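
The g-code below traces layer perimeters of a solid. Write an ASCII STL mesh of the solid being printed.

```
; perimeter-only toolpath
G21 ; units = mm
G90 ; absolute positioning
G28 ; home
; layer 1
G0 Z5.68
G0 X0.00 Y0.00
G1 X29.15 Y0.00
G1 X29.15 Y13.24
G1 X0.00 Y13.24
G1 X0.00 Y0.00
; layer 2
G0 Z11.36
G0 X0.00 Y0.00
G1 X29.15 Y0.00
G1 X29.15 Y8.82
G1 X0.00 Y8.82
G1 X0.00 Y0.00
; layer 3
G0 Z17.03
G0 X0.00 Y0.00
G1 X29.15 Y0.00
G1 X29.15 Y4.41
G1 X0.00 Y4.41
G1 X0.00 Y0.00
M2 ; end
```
solid part
  facet normal 0.0000 0.0000 -1.0000
    outer loop
      vertex 29.15 17.65 0.00
      vertex 29.15 0.00 0.00
      vertex 0.00 0.00 0.00
    endloop
  endfacet
  facet normal 0.0000 0.0000 -1.0000
    outer loop
      vertex 0.00 17.65 0.00
      vertex 29.15 17.65 0.00
      vertex 0.00 0.00 0.00
    endloop
  endfacet
  facet normal 0.0000 -1.0000 0.0000
    outer loop
      vertex 0.00 0.00 0.00
      vertex 29.15 0.00 0.00
      vertex 29.15 0.00 22.71
    endloop
  endfacet
  facet normal 0.0000 -1.0000 0.0000
    outer loop
      vertex 0.00 0.00 0.00
      vertex 29.15 0.00 22.71
      vertex 0.00 0.00 22.71
    endloop
  endfacet
  facet normal 0.0000 0.7896 0.6137
    outer loop
      vertex 0.00 0.00 22.71
      vertex 29.15 0.00 22.71
      vertex 29.15 17.65 0.00
    endloop
  endfacet
  facet normal 0.0000 0.7896 0.6137
    outer loop
      vertex 0.00 0.00 22.71
      vertex 29.15 17.65 0.00
      vertex 0.00 17.65 0.00
    endloop
  endfacet
  facet normal -1.0000 0.0000 0.0000
    outer loop
      vertex 0.00 0.00 22.71
      vertex 0.00 17.65 0.00
      vertex 0.00 0.00 0.00
    endloop
  endfacet
  facet normal 1.0000 0.0000 0.0000
    outer loop
      vertex 29.15 0.00 0.00
      vertex 29.15 17.65 0.00
      vertex 29.15 0.00 22.71
    endloop
  endfacet
endsolid part

The G0 Z moves step by Δz≈5.68 mm. The G1 loops shrink linearly with z, so the solid tapers from its base footprint up to z≈22.7. Closing with a flat bottom cap and the tapered top and triangulating gives 8 facets — a wedge (ramp): 29.1 × 17.6 mm base, rising to 22.7 mm along the y=0 edge and sloping linearly to z=0 at y=17.6.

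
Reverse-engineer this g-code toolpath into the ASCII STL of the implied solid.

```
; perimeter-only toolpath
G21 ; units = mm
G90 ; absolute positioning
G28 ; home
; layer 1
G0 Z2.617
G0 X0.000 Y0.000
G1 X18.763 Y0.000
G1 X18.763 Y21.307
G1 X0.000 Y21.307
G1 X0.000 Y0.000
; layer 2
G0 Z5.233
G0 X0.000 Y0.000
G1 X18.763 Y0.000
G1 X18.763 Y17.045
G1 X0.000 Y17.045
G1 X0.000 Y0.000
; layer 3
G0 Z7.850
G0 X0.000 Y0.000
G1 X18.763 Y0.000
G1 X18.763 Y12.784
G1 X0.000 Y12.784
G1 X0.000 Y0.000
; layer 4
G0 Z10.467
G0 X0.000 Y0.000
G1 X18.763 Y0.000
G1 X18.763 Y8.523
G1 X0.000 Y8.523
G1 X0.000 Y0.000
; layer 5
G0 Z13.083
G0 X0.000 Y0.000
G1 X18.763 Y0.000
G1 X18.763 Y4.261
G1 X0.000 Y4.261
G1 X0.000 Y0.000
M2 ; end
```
solid part
  facet normal 0.0000 0.0000 -1.0000
    outer loop
      vertex 18.763 25.568 0.000
      vertex 18.763 0.000 0.000
      vertex 0.000 0.000 0.000
    endloop
  endfacet
  facet normal 0.0000 0.0000 -1.0000
    outer loop
      vertex 0.000 25.568 0.000
      vertex 18.763 25.568 0.000
      vertex 0.000 0.000 0.000
    endloop
  endfacet
  facet normal 0.0000 -1.0000 0.0000
    outer loop
      vertex 0.000 0.000 0.000
      vertex 18.763 0.000 0.000
      vertex 18.763 0.000 15.700
    endloop
  endfacet
  facet normal 0.0000 -1.0000 0.0000
    outer loop
      vertex 0.000 0.000 0.000
      vertex 18.763 0.000 15.700
      vertex 0.000 0.000 15.700
    endloop
  endfacet
  facet normal 0.0000 0.5233 0.8522
    outer loop
      vertex 0.000 0.000 15.700
      vertex 18.763 0.000 15.700
      vertex 18.763 25.568 0.000
    endloop
  endfacet
  facet normal 0.0000 0.5233 0.8522
    outer loop
      vertex 0.000 0.000 15.700
      vertex 18.763 25.568 0.000
      vertex 0.000 25.568 0.000
    endloop
  endfacet
  facet normal -1.0000 0.0000 0.0000
    outer loop
      vertex 0.000 0.000 15.700
      vertex 0.000 25.568 0.000
      vertex 0.000 0.000 0.000
    endloop
  endfacet
  facet normal 1.0000 0.0000 0.0000
    outer loop
      vertex 18.763 0.000 0.000
      vertex 18.763 25.568 0.000
      vertex 18.763 0.000 15.700
    endloop
  endfacet
endsolid part

The G0 Z moves step by Δz≈2.617 mm. The G1 loops shrink linearly with z, so the solid tapers from its base footprint up to z≈15.7. Closing with a flat bottom cap and the tapered top and triangulating gives 8 facets — a wedge (ramp): 18.8 × 25.6 mm base, rising to 15.7 mm along the y=0 edge and sloping linearly to z=0 at y=25.6.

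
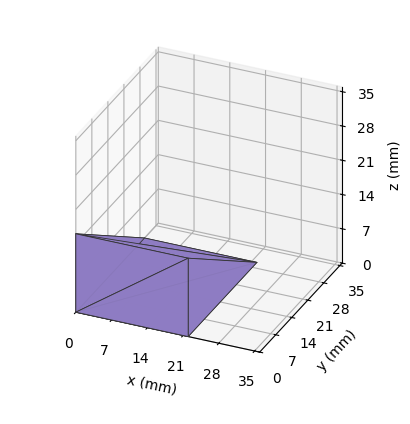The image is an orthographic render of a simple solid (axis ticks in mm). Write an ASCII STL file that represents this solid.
Reading the render: the shape is a wedge (ramp): 22 × 30 mm base, rising to 16 mm along the y=0 edge and sloping linearly to z=0 at y=30 (dimensions read to the nearest mm from the axis ticks). For the STL, each face is triangulated and given an outward normal.

solid part
  facet normal 0.0000 0.0000 -1.0000
    outer loop
      vertex 22.000 30.000 0.000
      vertex 22.000 0.000 0.000
      vertex 0.000 0.000 0.000
    endloop
  endfacet
  facet normal 0.0000 0.0000 -1.0000
    outer loop
      vertex 0.000 30.000 0.000
      vertex 22.000 30.000 0.000
      vertex 0.000 0.000 0.000
    endloop
  endfacet
  facet normal 0.0000 -1.0000 0.0000
    outer loop
      vertex 0.000 0.000 0.000
      vertex 22.000 0.000 0.000
      vertex 22.000 0.000 16.000
    endloop
  endfacet
  facet normal 0.0000 -1.0000 0.0000
    outer loop
      vertex 0.000 0.000 0.000
      vertex 22.000 0.000 16.000
      vertex 0.000 0.000 16.000
    endloop
  endfacet
  facet normal 0.0000 0.4706 0.8824
    outer loop
      vertex 0.000 0.000 16.000
      vertex 22.000 0.000 16.000
      vertex 22.000 30.000 0.000
    endloop
  endfacet
  facet normal 0.0000 0.4706 0.8824
    outer loop
      vertex 0.000 0.000 16.000
      vertex 22.000 30.000 0.000
      vertex 0.000 30.000 0.000
    endloop
  endfacet
  facet normal -1.0000 0.0000 0.0000
    outer loop
      vertex 0.000 0.000 16.000
      vertex 0.000 30.000 0.000
      vertex 0.000 0.000 0.000
    endloop
  endfacet
  facet normal 1.0000 0.0000 0.0000
    outer loop
      vertex 22.000 0.000 0.000
      vertex 22.000 30.000 0.000
      vertex 22.000 0.000 16.000
    endloop
  endfacet
endsolid part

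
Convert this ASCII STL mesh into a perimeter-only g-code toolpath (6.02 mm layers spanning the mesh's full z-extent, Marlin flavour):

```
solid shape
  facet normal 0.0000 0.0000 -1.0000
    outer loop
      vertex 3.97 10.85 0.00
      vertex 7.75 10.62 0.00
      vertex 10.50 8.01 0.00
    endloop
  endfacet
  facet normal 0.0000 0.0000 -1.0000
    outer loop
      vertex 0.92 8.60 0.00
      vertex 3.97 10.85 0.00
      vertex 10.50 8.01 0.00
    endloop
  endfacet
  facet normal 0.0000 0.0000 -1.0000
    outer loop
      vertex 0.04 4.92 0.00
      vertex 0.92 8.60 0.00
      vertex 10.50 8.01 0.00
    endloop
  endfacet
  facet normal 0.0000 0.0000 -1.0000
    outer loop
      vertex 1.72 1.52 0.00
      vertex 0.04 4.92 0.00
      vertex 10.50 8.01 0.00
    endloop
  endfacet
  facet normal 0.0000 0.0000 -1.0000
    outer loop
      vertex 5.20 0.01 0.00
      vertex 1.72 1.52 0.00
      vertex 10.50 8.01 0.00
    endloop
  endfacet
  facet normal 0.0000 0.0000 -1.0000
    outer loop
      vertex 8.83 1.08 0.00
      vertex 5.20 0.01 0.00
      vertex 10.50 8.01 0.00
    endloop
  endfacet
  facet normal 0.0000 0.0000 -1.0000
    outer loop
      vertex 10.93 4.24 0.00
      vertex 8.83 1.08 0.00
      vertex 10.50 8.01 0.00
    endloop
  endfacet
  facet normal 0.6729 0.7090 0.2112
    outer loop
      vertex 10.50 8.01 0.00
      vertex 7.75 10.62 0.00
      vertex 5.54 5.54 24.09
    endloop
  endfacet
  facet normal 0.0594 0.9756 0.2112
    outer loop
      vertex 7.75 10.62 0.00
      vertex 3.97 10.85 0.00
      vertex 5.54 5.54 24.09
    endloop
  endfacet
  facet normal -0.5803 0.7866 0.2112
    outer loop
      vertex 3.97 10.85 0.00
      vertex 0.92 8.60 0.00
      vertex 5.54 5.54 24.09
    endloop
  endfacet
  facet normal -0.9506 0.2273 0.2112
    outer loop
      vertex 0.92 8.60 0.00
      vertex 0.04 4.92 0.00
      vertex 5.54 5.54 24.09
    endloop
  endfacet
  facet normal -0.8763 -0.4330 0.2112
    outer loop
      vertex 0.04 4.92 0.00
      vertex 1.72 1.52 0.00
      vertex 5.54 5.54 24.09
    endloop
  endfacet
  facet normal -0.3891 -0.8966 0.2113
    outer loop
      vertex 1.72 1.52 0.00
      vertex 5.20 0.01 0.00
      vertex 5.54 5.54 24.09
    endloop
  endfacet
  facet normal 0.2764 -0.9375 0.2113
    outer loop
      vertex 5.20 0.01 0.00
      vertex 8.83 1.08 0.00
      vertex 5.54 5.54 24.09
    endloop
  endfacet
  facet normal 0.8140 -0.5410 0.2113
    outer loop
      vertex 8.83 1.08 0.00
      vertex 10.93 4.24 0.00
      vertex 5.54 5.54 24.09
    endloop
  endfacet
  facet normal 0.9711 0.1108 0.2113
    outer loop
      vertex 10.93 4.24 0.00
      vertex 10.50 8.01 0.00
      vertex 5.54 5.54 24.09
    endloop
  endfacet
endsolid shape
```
; perimeter-only toolpath
G21 ; units = mm
G90 ; absolute positioning
G28 ; home
; layer 1
G0 Z6.02
G0 X9.26 Y7.39
G1 X7.20 Y9.35
G1 X4.36 Y9.52
G1 X2.08 Y7.83
G1 X1.42 Y5.08
G1 X2.67 Y2.53
G1 X5.29 Y1.39
G1 X8.01 Y2.20
G1 X9.58 Y4.57
G1 X9.26 Y7.39
; layer 2
G0 Z12.04
G0 X8.02 Y6.78
G1 X6.64 Y8.08
G1 X4.75 Y8.20
G1 X3.23 Y7.07
G1 X2.79 Y5.23
G1 X3.63 Y3.53
G1 X5.37 Y2.77
G1 X7.19 Y3.31
G1 X8.23 Y4.89
G1 X8.02 Y6.78
; layer 3
G0 Z18.07
G0 X6.78 Y6.16
G1 X6.09 Y6.81
G1 X5.15 Y6.87
G1 X4.39 Y6.30
G1 X4.17 Y5.38
G1 X4.58 Y4.54
G1 X5.46 Y4.16
G1 X6.36 Y4.43
G1 X6.89 Y5.21
G1 X6.78 Y6.16
M2 ; end

The solid is a regular 9-sided pyramid, base circumscribed radius ≈ 5.54 mm, apex at z ≈ 24.1 mm. Slicing at Δz = 6.02 mm — 4 equal slices spanning the solid's height, so layer i sits at z = i·h/4 — gives 3 non-empty perimeters. Each is a 9-segment closed polygon; G0 lifts to the layer z and rapids to the start vertex, then G1 traces the edges. The cross-section shrinks linearly with z (the slice at the apex is degenerate and omitted).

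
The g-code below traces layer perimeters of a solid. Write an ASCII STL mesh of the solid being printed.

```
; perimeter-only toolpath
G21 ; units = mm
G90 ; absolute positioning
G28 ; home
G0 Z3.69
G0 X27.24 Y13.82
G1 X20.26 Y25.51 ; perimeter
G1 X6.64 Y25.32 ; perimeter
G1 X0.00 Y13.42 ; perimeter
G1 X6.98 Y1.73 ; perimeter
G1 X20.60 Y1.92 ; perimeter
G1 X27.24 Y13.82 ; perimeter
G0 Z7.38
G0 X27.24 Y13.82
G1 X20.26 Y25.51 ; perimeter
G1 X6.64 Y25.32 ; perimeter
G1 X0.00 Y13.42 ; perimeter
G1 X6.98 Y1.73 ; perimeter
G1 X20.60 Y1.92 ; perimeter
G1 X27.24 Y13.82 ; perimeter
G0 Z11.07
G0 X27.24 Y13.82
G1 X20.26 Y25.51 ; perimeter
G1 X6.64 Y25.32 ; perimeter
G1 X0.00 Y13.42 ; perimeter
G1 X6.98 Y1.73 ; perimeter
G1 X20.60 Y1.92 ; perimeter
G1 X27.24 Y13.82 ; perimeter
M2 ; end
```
solid part
  facet normal 0.0000 0.0000 -1.0000
    outer loop
      vertex 6.64 25.32 0.00
      vertex 20.26 25.51 0.00
      vertex 27.24 13.82 0.00
    endloop
  endfacet
  facet normal 0.0000 0.0000 -1.0000
    outer loop
      vertex 0.00 13.42 0.00
      vertex 6.64 25.32 0.00
      vertex 27.24 13.82 0.00
    endloop
  endfacet
  facet normal 0.0000 0.0000 -1.0000
    outer loop
      vertex 6.98 1.73 0.00
      vertex 0.00 13.42 0.00
      vertex 27.24 13.82 0.00
    endloop
  endfacet
  facet normal 0.0000 0.0000 -1.0000
    outer loop
      vertex 20.60 1.92 0.00
      vertex 6.98 1.73 0.00
      vertex 27.24 13.82 0.00
    endloop
  endfacet
  facet normal 0.0000 0.0000 1.0000
    outer loop
      vertex 27.24 13.82 11.07
      vertex 20.26 25.51 11.07
      vertex 6.64 25.32 11.07
    endloop
  endfacet
  facet normal 0.0000 0.0000 1.0000
    outer loop
      vertex 27.24 13.82 11.07
      vertex 6.64 25.32 11.07
      vertex 0.00 13.42 11.07
    endloop
  endfacet
  facet normal 0.0000 0.0000 1.0000
    outer loop
      vertex 27.24 13.82 11.07
      vertex 0.00 13.42 11.07
      vertex 6.98 1.73 11.07
    endloop
  endfacet
  facet normal 0.0000 0.0000 1.0000
    outer loop
      vertex 27.24 13.82 11.07
      vertex 6.98 1.73 11.07
      vertex 20.60 1.92 11.07
    endloop
  endfacet
  facet normal 0.8586 0.5127 0.0000
    outer loop
      vertex 27.24 13.82 0.00
      vertex 20.26 25.51 0.00
      vertex 20.26 25.51 11.07
    endloop
  endfacet
  facet normal 0.8586 0.5127 0.0000
    outer loop
      vertex 27.24 13.82 0.00
      vertex 20.26 25.51 11.07
      vertex 27.24 13.82 11.07
    endloop
  endfacet
  facet normal -0.0139 0.9999 0.0000
    outer loop
      vertex 20.26 25.51 0.00
      vertex 6.64 25.32 0.00
      vertex 6.64 25.32 11.07
    endloop
  endfacet
  facet normal -0.0139 0.9999 0.0000
    outer loop
      vertex 20.26 25.51 0.00
      vertex 6.64 25.32 11.07
      vertex 20.26 25.51 11.07
    endloop
  endfacet
  facet normal -0.8733 0.4873 0.0000
    outer loop
      vertex 6.64 25.32 0.00
      vertex 0.00 13.42 0.00
      vertex 0.00 13.42 11.07
    endloop
  endfacet
  facet normal -0.8733 0.4873 0.0000
    outer loop
      vertex 6.64 25.32 0.00
      vertex 0.00 13.42 11.07
      vertex 6.64 25.32 11.07
    endloop
  endfacet
  facet normal -0.8586 -0.5127 0.0000
    outer loop
      vertex 0.00 13.42 0.00
      vertex 6.98 1.73 0.00
      vertex 6.98 1.73 11.07
    endloop
  endfacet
  facet normal -0.8586 -0.5127 0.0000
    outer loop
      vertex 0.00 13.42 0.00
      vertex 6.98 1.73 11.07
      vertex 0.00 13.42 11.07
    endloop
  endfacet
  facet normal 0.0139 -0.9999 0.0000
    outer loop
      vertex 6.98 1.73 0.00
      vertex 20.60 1.92 0.00
      vertex 20.60 1.92 11.07
    endloop
  endfacet
  facet normal 0.0139 -0.9999 0.0000
    outer loop
      vertex 6.98 1.73 0.00
      vertex 20.60 1.92 11.07
      vertex 6.98 1.73 11.07
    endloop
  endfacet
  facet normal 0.8733 -0.4873 0.0000
    outer loop
      vertex 20.60 1.92 0.00
      vertex 27.24 13.82 0.00
      vertex 27.24 13.82 11.07
    endloop
  endfacet
  facet normal 0.8733 -0.4873 0.0000
    outer loop
      vertex 20.60 1.92 0.00
      vertex 27.24 13.82 11.07
      vertex 20.60 1.92 11.07
    endloop
  endfacet
endsolid part

The G0 Z moves step by Δz≈3.69 mm. Every layer's G1 loop is the same polygon, so the solid is a straight extrusion of it from z=0 to z≈11.1. Closing with flat bottom and top caps and triangulating gives 20 facets — a regular 6-sided prism (a cylinder approximated with 6 flat sides), circumscribed radius ≈ 13.6 mm, height ≈ 11.1 mm.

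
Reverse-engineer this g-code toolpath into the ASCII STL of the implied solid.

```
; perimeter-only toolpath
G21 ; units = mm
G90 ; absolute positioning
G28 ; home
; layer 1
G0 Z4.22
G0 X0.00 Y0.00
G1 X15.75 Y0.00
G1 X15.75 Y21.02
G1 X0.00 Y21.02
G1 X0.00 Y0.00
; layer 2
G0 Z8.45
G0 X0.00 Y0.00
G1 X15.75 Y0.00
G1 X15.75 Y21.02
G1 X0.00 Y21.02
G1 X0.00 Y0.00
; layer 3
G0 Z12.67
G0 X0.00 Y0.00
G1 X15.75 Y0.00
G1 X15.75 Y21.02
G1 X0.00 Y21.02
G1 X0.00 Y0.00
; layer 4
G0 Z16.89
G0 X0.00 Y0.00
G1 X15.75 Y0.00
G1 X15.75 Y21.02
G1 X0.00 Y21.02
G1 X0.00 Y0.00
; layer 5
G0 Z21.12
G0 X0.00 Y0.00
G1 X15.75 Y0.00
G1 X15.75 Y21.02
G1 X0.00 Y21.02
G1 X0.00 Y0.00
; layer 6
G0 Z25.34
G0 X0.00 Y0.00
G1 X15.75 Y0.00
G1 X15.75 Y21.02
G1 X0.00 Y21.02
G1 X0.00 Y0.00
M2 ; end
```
solid part
  facet normal 0.0000 0.0000 -1.0000
    outer loop
      vertex 15.75 21.02 0.00
      vertex 15.75 0.00 0.00
      vertex 0.00 0.00 0.00
    endloop
  endfacet
  facet normal 0.0000 0.0000 -1.0000
    outer loop
      vertex 0.00 21.02 0.00
      vertex 15.75 21.02 0.00
      vertex 0.00 0.00 0.00
    endloop
  endfacet
  facet normal 0.0000 0.0000 1.0000
    outer loop
      vertex 0.00 0.00 25.34
      vertex 15.75 0.00 25.34
      vertex 15.75 21.02 25.34
    endloop
  endfacet
  facet normal 0.0000 0.0000 1.0000
    outer loop
      vertex 0.00 0.00 25.34
      vertex 15.75 21.02 25.34
      vertex 0.00 21.02 25.34
    endloop
  endfacet
  facet normal 0.0000 -1.0000 0.0000
    outer loop
      vertex 0.00 0.00 0.00
      vertex 15.75 0.00 0.00
      vertex 15.75 0.00 25.34
    endloop
  endfacet
  facet normal 0.0000 -1.0000 0.0000
    outer loop
      vertex 0.00 0.00 0.00
      vertex 15.75 0.00 25.34
      vertex 0.00 0.00 25.34
    endloop
  endfacet
  facet normal 0.0000 1.0000 0.0000
    outer loop
      vertex 15.75 21.02 25.34
      vertex 15.75 21.02 0.00
      vertex 0.00 21.02 0.00
    endloop
  endfacet
  facet normal 0.0000 1.0000 0.0000
    outer loop
      vertex 0.00 21.02 25.34
      vertex 15.75 21.02 25.34
      vertex 0.00 21.02 0.00
    endloop
  endfacet
  facet normal -1.0000 0.0000 0.0000
    outer loop
      vertex 0.00 21.02 25.34
      vertex 0.00 21.02 0.00
      vertex 0.00 0.00 0.00
    endloop
  endfacet
  facet normal -1.0000 0.0000 0.0000
    outer loop
      vertex 0.00 0.00 25.34
      vertex 0.00 21.02 25.34
      vertex 0.00 0.00 0.00
    endloop
  endfacet
  facet normal 1.0000 0.0000 0.0000
    outer loop
      vertex 15.75 0.00 0.00
      vertex 15.75 21.02 0.00
      vertex 15.75 21.02 25.34
    endloop
  endfacet
  facet normal 1.0000 0.0000 0.0000
    outer loop
      vertex 15.75 0.00 0.00
      vertex 15.75 21.02 25.34
      vertex 15.75 0.00 25.34
    endloop
  endfacet
endsolid part

The G0 Z moves step by Δz≈4.22 mm. Every layer's G1 loop is the same polygon, so the solid is a straight extrusion of it from z=0 to z≈25.3. Closing with flat bottom and top caps and triangulating gives 12 facets — a rectangular box, roughly 15.8 × 21 mm footprint and 25.3 mm tall.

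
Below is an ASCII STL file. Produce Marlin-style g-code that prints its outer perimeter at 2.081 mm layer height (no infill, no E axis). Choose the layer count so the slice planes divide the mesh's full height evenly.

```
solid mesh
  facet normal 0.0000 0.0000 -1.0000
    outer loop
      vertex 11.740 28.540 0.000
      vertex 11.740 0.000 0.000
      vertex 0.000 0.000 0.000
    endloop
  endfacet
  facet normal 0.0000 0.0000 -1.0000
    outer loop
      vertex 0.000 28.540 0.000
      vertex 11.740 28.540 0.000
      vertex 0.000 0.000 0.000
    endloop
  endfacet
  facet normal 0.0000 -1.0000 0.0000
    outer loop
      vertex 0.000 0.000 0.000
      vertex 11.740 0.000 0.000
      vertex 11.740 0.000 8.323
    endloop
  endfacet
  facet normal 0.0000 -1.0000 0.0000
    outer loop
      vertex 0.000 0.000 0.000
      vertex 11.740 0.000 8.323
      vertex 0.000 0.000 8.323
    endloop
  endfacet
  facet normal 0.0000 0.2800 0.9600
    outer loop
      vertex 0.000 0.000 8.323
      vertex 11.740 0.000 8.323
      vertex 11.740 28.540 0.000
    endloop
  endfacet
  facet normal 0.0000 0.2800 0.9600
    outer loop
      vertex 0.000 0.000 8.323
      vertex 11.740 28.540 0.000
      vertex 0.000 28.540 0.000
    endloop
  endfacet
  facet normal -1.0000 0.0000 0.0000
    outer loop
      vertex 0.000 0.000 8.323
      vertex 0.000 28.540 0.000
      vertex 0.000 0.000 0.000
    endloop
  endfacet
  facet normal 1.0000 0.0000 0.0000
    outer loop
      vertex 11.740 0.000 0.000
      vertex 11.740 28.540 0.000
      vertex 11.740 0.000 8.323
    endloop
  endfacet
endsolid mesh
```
; perimeter-only toolpath
G21 ; units = mm
G90 ; absolute positioning
G28 ; home
; layer 1
G0 Z2.081
G0 X0.000 Y0.000
G1 X11.740 Y0.000
G1 X11.740 Y21.405
G1 X0.000 Y21.405
G1 X0.000 Y0.000
; layer 2
G0 Z4.162
G0 X0.000 Y0.000
G1 X11.740 Y0.000
G1 X11.740 Y14.270
G1 X0.000 Y14.270
G1 X0.000 Y0.000
; layer 3
G0 Z6.242
G0 X0.000 Y0.000
G1 X11.740 Y0.000
G1 X11.740 Y7.135
G1 X0.000 Y7.135
G1 X0.000 Y0.000
M2 ; end

The solid is a wedge (ramp): 11.7 × 28.5 mm base, rising to 8.32 mm along the y=0 edge and sloping linearly to z=0 at y=28.5. Slicing at Δz = 2.081 mm — 4 equal slices spanning the solid's height, so layer i sits at z = i·h/4 — gives 3 non-empty perimeters. Each is a 4-segment closed polygon; G0 lifts to the layer z and rapids to the start vertex, then G1 traces the edges. The cross-section shrinks linearly with z (the slice at the apex is degenerate and omitted).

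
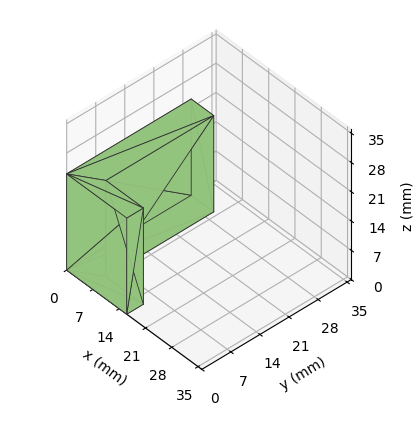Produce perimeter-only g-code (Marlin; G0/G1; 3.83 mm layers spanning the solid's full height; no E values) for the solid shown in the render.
Reading the render: the shape is an L-shaped prism: outer 16 × 30 mm, arm thicknesses ≈ 4 mm (horizontal) and 6 mm (vertical), extruded 23 mm in z (dimensions read to the nearest mm from the axis ticks). For the g-code, the solid's height is divided into equal slices at the stated Δz and each level perimeter traced with G1 moves after a G0 lift.

; perimeter-only toolpath
G21 ; units = mm
G90 ; absolute positioning
G28 ; home
; layer 1
G0 Z3.83
G0 X0.00 Y0.00
G1 X16.00 Y0.00
G1 X16.00 Y4.00
G1 X6.00 Y4.00
G1 X6.00 Y30.00
G1 X0.00 Y30.00
G1 X0.00 Y0.00
; layer 2
G0 Z7.67
G0 X0.00 Y0.00
G1 X16.00 Y0.00
G1 X16.00 Y4.00
G1 X6.00 Y4.00
G1 X6.00 Y30.00
G1 X0.00 Y30.00
G1 X0.00 Y0.00
; layer 3
G0 Z11.50
G0 X0.00 Y0.00
G1 X16.00 Y0.00
G1 X16.00 Y4.00
G1 X6.00 Y4.00
G1 X6.00 Y30.00
G1 X0.00 Y30.00
G1 X0.00 Y0.00
; layer 4
G0 Z15.33
G0 X0.00 Y0.00
G1 X16.00 Y0.00
G1 X16.00 Y4.00
G1 X6.00 Y4.00
G1 X6.00 Y30.00
G1 X0.00 Y30.00
G1 X0.00 Y0.00
; layer 5
G0 Z19.17
G0 X0.00 Y0.00
G1 X16.00 Y0.00
G1 X16.00 Y4.00
G1 X6.00 Y4.00
G1 X6.00 Y30.00
G1 X0.00 Y30.00
G1 X0.00 Y0.00
; layer 6
G0 Z23.00
G0 X0.00 Y0.00
G1 X16.00 Y0.00
G1 X16.00 Y4.00
G1 X6.00 Y4.00
G1 X6.00 Y30.00
G1 X0.00 Y30.00
G1 X0.00 Y0.00
M2 ; end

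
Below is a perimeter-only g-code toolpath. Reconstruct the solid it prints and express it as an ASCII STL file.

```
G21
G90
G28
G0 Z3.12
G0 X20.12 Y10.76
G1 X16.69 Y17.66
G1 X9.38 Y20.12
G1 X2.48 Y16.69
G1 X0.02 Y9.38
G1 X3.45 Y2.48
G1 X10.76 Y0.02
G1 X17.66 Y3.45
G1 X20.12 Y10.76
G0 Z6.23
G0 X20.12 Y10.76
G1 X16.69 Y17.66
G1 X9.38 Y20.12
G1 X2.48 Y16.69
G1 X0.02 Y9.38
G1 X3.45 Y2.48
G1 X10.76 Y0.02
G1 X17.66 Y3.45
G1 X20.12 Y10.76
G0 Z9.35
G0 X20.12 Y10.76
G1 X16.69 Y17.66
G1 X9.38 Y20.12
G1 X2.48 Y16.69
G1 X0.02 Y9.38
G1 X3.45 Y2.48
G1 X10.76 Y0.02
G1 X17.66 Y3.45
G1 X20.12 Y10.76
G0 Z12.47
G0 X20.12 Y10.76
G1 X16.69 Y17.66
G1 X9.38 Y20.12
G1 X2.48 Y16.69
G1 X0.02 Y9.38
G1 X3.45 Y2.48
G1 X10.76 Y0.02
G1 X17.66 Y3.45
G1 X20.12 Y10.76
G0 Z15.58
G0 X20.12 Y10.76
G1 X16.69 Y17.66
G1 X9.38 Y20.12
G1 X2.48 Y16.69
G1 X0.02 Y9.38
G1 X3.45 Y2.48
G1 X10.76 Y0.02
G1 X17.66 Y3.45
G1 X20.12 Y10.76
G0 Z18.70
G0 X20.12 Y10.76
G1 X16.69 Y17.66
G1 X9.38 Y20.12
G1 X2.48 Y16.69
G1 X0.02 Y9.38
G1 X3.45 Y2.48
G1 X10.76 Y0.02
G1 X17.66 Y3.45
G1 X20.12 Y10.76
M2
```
solid part
  facet normal 0.0000 0.0000 -1.0000
    outer loop
      vertex 9.38 20.12 0.00
      vertex 16.69 17.66 0.00
      vertex 20.12 10.76 0.00
    endloop
  endfacet
  facet normal 0.0000 0.0000 -1.0000
    outer loop
      vertex 2.48 16.69 0.00
      vertex 9.38 20.12 0.00
      vertex 20.12 10.76 0.00
    endloop
  endfacet
  facet normal 0.0000 0.0000 -1.0000
    outer loop
      vertex 0.02 9.38 0.00
      vertex 2.48 16.69 0.00
      vertex 20.12 10.76 0.00
    endloop
  endfacet
  facet normal 0.0000 0.0000 -1.0000
    outer loop
      vertex 3.45 2.48 0.00
      vertex 0.02 9.38 0.00
      vertex 20.12 10.76 0.00
    endloop
  endfacet
  facet normal 0.0000 0.0000 -1.0000
    outer loop
      vertex 10.76 0.02 0.00
      vertex 3.45 2.48 0.00
      vertex 20.12 10.76 0.00
    endloop
  endfacet
  facet normal 0.0000 0.0000 -1.0000
    outer loop
      vertex 17.66 3.45 0.00
      vertex 10.76 0.02 0.00
      vertex 20.12 10.76 0.00
    endloop
  endfacet
  facet normal 0.0000 0.0000 1.0000
    outer loop
      vertex 20.12 10.76 18.70
      vertex 16.69 17.66 18.70
      vertex 9.38 20.12 18.70
    endloop
  endfacet
  facet normal 0.0000 0.0000 1.0000
    outer loop
      vertex 20.12 10.76 18.70
      vertex 9.38 20.12 18.70
      vertex 2.48 16.69 18.70
    endloop
  endfacet
  facet normal 0.0000 0.0000 1.0000
    outer loop
      vertex 20.12 10.76 18.70
      vertex 2.48 16.69 18.70
      vertex 0.02 9.38 18.70
    endloop
  endfacet
  facet normal 0.0000 0.0000 1.0000
    outer loop
      vertex 20.12 10.76 18.70
      vertex 0.02 9.38 18.70
      vertex 3.45 2.48 18.70
    endloop
  endfacet
  facet normal 0.0000 0.0000 1.0000
    outer loop
      vertex 20.12 10.76 18.70
      vertex 3.45 2.48 18.70
      vertex 10.76 0.02 18.70
    endloop
  endfacet
  facet normal 0.0000 0.0000 1.0000
    outer loop
      vertex 20.12 10.76 18.70
      vertex 10.76 0.02 18.70
      vertex 17.66 3.45 18.70
    endloop
  endfacet
  facet normal 0.8955 0.4451 0.0000
    outer loop
      vertex 20.12 10.76 0.00
      vertex 16.69 17.66 0.00
      vertex 16.69 17.66 18.70
    endloop
  endfacet
  facet normal 0.8955 0.4451 0.0000
    outer loop
      vertex 20.12 10.76 0.00
      vertex 16.69 17.66 18.70
      vertex 20.12 10.76 18.70
    endloop
  endfacet
  facet normal 0.3189 0.9478 0.0000
    outer loop
      vertex 16.69 17.66 0.00
      vertex 9.38 20.12 0.00
      vertex 9.38 20.12 18.70
    endloop
  endfacet
  facet normal 0.3189 0.9478 0.0000
    outer loop
      vertex 16.69 17.66 0.00
      vertex 9.38 20.12 18.70
      vertex 16.69 17.66 18.70
    endloop
  endfacet
  facet normal -0.4451 0.8955 0.0000
    outer loop
      vertex 9.38 20.12 0.00
      vertex 2.48 16.69 0.00
      vertex 2.48 16.69 18.70
    endloop
  endfacet
  facet normal -0.4451 0.8955 0.0000
    outer loop
      vertex 9.38 20.12 0.00
      vertex 2.48 16.69 18.70
      vertex 9.38 20.12 18.70
    endloop
  endfacet
  facet normal -0.9478 0.3189 0.0000
    outer loop
      vertex 2.48 16.69 0.00
      vertex 0.02 9.38 0.00
      vertex 0.02 9.38 18.70
    endloop
  endfacet
  facet normal -0.9478 0.3189 0.0000
    outer loop
      vertex 2.48 16.69 0.00
      vertex 0.02 9.38 18.70
      vertex 2.48 16.69 18.70
    endloop
  endfacet
  facet normal -0.8955 -0.4451 0.0000
    outer loop
      vertex 0.02 9.38 0.00
      vertex 3.45 2.48 0.00
      vertex 3.45 2.48 18.70
    endloop
  endfacet
  facet normal -0.8955 -0.4451 0.0000
    outer loop
      vertex 0.02 9.38 0.00
      vertex 3.45 2.48 18.70
      vertex 0.02 9.38 18.70
    endloop
  endfacet
  facet normal -0.3189 -0.9478 0.0000
    outer loop
      vertex 3.45 2.48 0.00
      vertex 10.76 0.02 0.00
      vertex 10.76 0.02 18.70
    endloop
  endfacet
  facet normal -0.3189 -0.9478 0.0000
    outer loop
      vertex 3.45 2.48 0.00
      vertex 10.76 0.02 18.70
      vertex 3.45 2.48 18.70
    endloop
  endfacet
  facet normal 0.4451 -0.8955 0.0000
    outer loop
      vertex 10.76 0.02 0.00
      vertex 17.66 3.45 0.00
      vertex 17.66 3.45 18.70
    endloop
  endfacet
  facet normal 0.4451 -0.8955 0.0000
    outer loop
      vertex 10.76 0.02 0.00
      vertex 17.66 3.45 18.70
      vertex 10.76 0.02 18.70
    endloop
  endfacet
  facet normal 0.9478 -0.3189 0.0000
    outer loop
      vertex 17.66 3.45 0.00
      vertex 20.12 10.76 0.00
      vertex 20.12 10.76 18.70
    endloop
  endfacet
  facet normal 0.9478 -0.3189 0.0000
    outer loop
      vertex 17.66 3.45 0.00
      vertex 20.12 10.76 18.70
      vertex 17.66 3.45 18.70
    endloop
  endfacet
endsolid part

The G0 Z moves step by Δz≈3.12 mm. Every layer's G1 loop is the same polygon, so the solid is a straight extrusion of it from z=0 to z≈18.7. Closing with flat bottom and top caps and triangulating gives 28 facets — a regular 8-sided prism (a cylinder approximated with 8 flat sides), circumscribed radius ≈ 10.1 mm, height ≈ 18.7 mm.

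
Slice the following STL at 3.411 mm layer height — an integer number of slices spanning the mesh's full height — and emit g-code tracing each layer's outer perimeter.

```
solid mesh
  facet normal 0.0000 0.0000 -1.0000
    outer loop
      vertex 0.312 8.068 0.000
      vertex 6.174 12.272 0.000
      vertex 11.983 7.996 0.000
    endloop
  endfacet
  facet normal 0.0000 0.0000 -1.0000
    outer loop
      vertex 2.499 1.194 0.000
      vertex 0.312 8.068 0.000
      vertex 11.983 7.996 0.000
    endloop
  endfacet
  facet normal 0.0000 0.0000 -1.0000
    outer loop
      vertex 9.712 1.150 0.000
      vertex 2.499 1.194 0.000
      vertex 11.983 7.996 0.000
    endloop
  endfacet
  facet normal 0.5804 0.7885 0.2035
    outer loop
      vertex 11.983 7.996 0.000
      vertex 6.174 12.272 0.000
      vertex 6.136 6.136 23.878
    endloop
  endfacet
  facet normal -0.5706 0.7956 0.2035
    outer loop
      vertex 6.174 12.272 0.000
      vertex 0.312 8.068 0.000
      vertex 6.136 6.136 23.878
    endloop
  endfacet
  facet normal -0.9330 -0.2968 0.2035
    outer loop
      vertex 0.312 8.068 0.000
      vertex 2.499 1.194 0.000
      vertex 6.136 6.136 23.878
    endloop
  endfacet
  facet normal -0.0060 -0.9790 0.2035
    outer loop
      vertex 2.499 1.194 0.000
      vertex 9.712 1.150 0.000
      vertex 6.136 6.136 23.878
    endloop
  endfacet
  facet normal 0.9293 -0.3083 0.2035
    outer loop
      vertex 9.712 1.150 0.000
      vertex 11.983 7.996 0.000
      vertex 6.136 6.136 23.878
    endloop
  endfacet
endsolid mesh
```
; perimeter-only toolpath
G21 ; units = mm
G90 ; absolute positioning
G28 ; home
; layer 1
G0 Z3.411
G0 X11.148 Y7.730
G1 X6.169 Y11.395
G1 X1.144 Y7.792
G1 X3.019 Y1.900
G1 X9.201 Y1.862
G1 X11.148 Y7.730
; layer 2
G0 Z6.822
G0 X10.312 Y7.465
G1 X6.163 Y10.519
G1 X1.976 Y7.516
G1 X3.538 Y2.606
G1 X8.690 Y2.575
G1 X10.312 Y7.465
; layer 3
G0 Z10.233
G0 X9.477 Y7.199
G1 X6.158 Y9.642
G1 X2.808 Y7.240
G1 X4.058 Y3.312
G1 X8.179 Y3.287
G1 X9.477 Y7.199
; layer 4
G0 Z13.645
G0 X8.642 Y6.933
G1 X6.152 Y8.766
G1 X3.640 Y6.964
G1 X4.577 Y4.018
G1 X7.669 Y3.999
G1 X8.642 Y6.933
; layer 5
G0 Z17.056
G0 X7.807 Y6.667
G1 X6.147 Y7.889
G1 X4.472 Y6.688
G1 X5.097 Y4.724
G1 X7.158 Y4.711
G1 X7.807 Y6.667
; layer 6
G0 Z20.467
G0 X6.971 Y6.402
G1 X6.141 Y7.013
G1 X5.304 Y6.412
G1 X5.616 Y5.430
G1 X6.647 Y5.424
G1 X6.971 Y6.402
M2 ; end

The solid is a regular 5-sided pyramid, base circumscribed radius ≈ 6.14 mm, apex at z ≈ 23.9 mm. Slicing at Δz = 3.411 mm — 7 equal slices spanning the solid's height, so layer i sits at z = i·h/7 — gives 6 non-empty perimeters. Each is a 5-segment closed polygon; G0 lifts to the layer z and rapids to the start vertex, then G1 traces the edges. The cross-section shrinks linearly with z (the slice at the apex is degenerate and omitted).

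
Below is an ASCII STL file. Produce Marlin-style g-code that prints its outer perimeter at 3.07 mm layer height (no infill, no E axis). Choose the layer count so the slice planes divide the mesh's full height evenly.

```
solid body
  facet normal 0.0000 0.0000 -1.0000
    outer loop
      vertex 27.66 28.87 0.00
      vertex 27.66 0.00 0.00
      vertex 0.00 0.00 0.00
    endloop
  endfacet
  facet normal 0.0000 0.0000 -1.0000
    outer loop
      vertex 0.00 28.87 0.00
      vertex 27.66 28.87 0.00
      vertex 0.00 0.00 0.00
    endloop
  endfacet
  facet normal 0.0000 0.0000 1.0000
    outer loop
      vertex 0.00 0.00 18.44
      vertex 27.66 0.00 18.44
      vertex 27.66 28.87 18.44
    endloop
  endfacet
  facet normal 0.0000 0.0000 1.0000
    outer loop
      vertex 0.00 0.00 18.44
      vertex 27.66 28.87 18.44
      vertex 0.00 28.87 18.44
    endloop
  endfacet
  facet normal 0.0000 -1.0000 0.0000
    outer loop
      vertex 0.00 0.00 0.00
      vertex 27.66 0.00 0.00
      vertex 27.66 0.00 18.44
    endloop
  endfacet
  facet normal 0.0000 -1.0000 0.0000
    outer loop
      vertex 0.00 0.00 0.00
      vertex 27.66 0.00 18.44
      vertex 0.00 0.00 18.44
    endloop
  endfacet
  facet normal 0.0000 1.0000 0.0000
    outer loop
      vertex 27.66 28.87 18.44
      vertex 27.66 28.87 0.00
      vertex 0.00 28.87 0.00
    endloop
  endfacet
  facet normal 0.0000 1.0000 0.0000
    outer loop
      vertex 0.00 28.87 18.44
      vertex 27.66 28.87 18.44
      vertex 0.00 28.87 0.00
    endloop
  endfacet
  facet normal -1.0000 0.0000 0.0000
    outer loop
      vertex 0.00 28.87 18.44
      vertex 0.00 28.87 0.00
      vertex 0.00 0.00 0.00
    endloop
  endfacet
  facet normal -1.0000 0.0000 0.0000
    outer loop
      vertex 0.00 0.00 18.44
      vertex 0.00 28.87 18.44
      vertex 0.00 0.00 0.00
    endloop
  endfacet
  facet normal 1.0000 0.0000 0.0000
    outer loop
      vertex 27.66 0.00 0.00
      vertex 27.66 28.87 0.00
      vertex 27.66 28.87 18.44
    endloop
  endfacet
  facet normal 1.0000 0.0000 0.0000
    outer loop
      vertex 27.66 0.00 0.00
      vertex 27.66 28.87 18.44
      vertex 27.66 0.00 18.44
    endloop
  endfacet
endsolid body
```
; perimeter-only toolpath
G21 ; units = mm
G90 ; absolute positioning
G28 ; home
; layer 1
G0 Z3.07
G0 X0.00 Y0.00
G1 X27.66 Y0.00
G1 X27.66 Y28.87
G1 X0.00 Y28.87
G1 X0.00 Y0.00
; layer 2
G0 Z6.15
G0 X0.00 Y0.00
G1 X27.66 Y0.00
G1 X27.66 Y28.87
G1 X0.00 Y28.87
G1 X0.00 Y0.00
; layer 3
G0 Z9.22
G0 X0.00 Y0.00
G1 X27.66 Y0.00
G1 X27.66 Y28.87
G1 X0.00 Y28.87
G1 X0.00 Y0.00
; layer 4
G0 Z12.29
G0 X0.00 Y0.00
G1 X27.66 Y0.00
G1 X27.66 Y28.87
G1 X0.00 Y28.87
G1 X0.00 Y0.00
; layer 5
G0 Z15.37
G0 X0.00 Y0.00
G1 X27.66 Y0.00
G1 X27.66 Y28.87
G1 X0.00 Y28.87
G1 X0.00 Y0.00
; layer 6
G0 Z18.44
G0 X0.00 Y0.00
G1 X27.66 Y0.00
G1 X27.66 Y28.87
G1 X0.00 Y28.87
G1 X0.00 Y0.00
M2 ; end

The solid is a rectangular box, roughly 27.7 × 28.9 mm footprint and 18.4 mm tall. Slicing at Δz = 3.07 mm — 6 equal slices spanning the solid's height, so layer i sits at z = i·h/6 — gives 6 non-empty perimeters. Each is a 4-segment closed polygon; G0 lifts to the layer z and rapids to the start vertex, then G1 traces the edges.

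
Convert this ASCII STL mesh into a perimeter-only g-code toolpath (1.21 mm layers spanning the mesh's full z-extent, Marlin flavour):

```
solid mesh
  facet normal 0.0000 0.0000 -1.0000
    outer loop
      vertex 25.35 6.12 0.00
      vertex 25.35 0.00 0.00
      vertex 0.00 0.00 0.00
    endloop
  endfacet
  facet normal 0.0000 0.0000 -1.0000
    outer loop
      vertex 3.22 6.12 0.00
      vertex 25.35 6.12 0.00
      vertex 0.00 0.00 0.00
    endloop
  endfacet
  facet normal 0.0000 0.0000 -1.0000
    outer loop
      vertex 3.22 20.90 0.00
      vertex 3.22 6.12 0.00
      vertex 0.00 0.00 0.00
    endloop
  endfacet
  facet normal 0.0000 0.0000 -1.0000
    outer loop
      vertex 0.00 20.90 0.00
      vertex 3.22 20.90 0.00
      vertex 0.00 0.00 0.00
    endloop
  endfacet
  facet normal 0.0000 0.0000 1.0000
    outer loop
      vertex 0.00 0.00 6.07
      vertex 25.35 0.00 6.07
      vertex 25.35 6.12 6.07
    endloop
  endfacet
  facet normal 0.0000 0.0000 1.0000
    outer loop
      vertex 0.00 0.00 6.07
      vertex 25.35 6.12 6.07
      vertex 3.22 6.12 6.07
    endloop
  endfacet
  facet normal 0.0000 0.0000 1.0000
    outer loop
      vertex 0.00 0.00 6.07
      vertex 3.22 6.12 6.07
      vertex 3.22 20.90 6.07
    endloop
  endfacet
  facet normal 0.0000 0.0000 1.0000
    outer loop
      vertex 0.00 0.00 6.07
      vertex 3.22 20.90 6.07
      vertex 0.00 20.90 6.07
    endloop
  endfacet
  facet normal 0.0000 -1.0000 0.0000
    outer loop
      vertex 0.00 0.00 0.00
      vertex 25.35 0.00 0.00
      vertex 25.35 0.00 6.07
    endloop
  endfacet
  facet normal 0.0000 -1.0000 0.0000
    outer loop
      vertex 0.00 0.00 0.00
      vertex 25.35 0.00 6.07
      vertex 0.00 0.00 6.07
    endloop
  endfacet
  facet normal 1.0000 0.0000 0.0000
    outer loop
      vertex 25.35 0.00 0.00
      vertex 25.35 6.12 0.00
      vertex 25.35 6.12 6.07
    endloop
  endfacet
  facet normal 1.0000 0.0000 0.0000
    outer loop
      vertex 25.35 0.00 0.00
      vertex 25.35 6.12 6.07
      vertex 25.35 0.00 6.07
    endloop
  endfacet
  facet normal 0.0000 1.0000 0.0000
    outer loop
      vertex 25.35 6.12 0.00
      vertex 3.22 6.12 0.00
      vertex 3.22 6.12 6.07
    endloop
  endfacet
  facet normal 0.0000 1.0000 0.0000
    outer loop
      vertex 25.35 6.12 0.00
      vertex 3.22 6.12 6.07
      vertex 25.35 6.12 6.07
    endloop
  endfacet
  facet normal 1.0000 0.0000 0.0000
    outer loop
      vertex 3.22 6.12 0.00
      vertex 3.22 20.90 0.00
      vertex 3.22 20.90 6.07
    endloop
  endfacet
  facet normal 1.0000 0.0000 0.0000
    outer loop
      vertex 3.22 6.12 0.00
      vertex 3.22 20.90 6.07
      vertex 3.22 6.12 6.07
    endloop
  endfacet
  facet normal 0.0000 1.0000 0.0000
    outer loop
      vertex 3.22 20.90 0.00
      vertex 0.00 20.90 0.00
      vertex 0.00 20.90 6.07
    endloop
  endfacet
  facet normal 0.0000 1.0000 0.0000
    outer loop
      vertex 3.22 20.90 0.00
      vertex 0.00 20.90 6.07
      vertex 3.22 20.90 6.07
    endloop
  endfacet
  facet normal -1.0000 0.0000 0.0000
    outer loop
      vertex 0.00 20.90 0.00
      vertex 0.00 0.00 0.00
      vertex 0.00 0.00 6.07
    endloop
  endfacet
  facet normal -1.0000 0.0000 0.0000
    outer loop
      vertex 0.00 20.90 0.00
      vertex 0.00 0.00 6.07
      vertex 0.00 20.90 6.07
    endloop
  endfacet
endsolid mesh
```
; perimeter-only toolpath
G21 ; units = mm
G90 ; absolute positioning
G28 ; home
; layer 1
G0 Z1.21
G0 X0.00 Y0.00
G1 X25.35 Y0.00
G1 X25.35 Y6.12
G1 X3.22 Y6.12
G1 X3.22 Y20.90
G1 X0.00 Y20.90
G1 X0.00 Y0.00
; layer 2
G0 Z2.43
G0 X0.00 Y0.00
G1 X25.35 Y0.00
G1 X25.35 Y6.12
G1 X3.22 Y6.12
G1 X3.22 Y20.90
G1 X0.00 Y20.90
G1 X0.00 Y0.00
; layer 3
G0 Z3.64
G0 X0.00 Y0.00
G1 X25.35 Y0.00
G1 X25.35 Y6.12
G1 X3.22 Y6.12
G1 X3.22 Y20.90
G1 X0.00 Y20.90
G1 X0.00 Y0.00
; layer 4
G0 Z4.86
G0 X0.00 Y0.00
G1 X25.35 Y0.00
G1 X25.35 Y6.12
G1 X3.22 Y6.12
G1 X3.22 Y20.90
G1 X0.00 Y20.90
G1 X0.00 Y0.00
; layer 5
G0 Z6.07
G0 X0.00 Y0.00
G1 X25.35 Y0.00
G1 X25.35 Y6.12
G1 X3.22 Y6.12
G1 X3.22 Y20.90
G1 X0.00 Y20.90
G1 X0.00 Y0.00
M2 ; end

The solid is an L-shaped prism: outer 25.4 × 20.9 mm, arm thicknesses ≈ 6.12 mm (horizontal) and 3.22 mm (vertical), extruded 6.07 mm in z. Slicing at Δz = 1.21 mm — 5 equal slices spanning the solid's height, so layer i sits at z = i·h/5 — gives 5 non-empty perimeters. Each is a 6-segment closed polygon; G0 lifts to the layer z and rapids to the start vertex, then G1 traces the edges.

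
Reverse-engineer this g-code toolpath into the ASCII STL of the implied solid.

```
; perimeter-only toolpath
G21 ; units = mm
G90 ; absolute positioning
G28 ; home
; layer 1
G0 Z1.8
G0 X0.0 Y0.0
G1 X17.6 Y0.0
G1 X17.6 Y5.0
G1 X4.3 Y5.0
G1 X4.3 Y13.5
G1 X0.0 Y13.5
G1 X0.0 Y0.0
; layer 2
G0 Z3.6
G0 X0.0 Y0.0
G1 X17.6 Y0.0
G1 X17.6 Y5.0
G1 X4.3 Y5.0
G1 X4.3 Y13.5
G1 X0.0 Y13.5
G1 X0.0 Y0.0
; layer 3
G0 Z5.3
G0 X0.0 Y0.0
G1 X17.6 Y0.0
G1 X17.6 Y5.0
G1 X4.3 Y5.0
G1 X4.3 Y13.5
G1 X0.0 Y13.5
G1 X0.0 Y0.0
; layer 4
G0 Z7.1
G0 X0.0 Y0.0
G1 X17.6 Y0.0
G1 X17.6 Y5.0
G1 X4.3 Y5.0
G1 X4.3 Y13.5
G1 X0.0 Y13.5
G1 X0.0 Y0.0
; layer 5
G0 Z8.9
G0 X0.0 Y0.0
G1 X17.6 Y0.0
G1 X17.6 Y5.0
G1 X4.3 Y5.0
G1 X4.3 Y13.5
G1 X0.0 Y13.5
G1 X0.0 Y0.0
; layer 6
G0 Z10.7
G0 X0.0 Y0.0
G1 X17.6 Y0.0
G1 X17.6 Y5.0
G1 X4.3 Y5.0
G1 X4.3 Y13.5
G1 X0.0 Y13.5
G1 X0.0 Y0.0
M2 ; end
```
solid part
  facet normal 0.0000 0.0000 -1.0000
    outer loop
      vertex 17.6 5.0 0.0
      vertex 17.6 0.0 0.0
      vertex 0.0 0.0 0.0
    endloop
  endfacet
  facet normal 0.0000 0.0000 -1.0000
    outer loop
      vertex 4.3 5.0 0.0
      vertex 17.6 5.0 0.0
      vertex 0.0 0.0 0.0
    endloop
  endfacet
  facet normal 0.0000 0.0000 -1.0000
    outer loop
      vertex 4.3 13.5 0.0
      vertex 4.3 5.0 0.0
      vertex 0.0 0.0 0.0
    endloop
  endfacet
  facet normal 0.0000 0.0000 -1.0000
    outer loop
      vertex 0.0 13.5 0.0
      vertex 4.3 13.5 0.0
      vertex 0.0 0.0 0.0
    endloop
  endfacet
  facet normal 0.0000 0.0000 1.0000
    outer loop
      vertex 0.0 0.0 10.7
      vertex 17.6 0.0 10.7
      vertex 17.6 5.0 10.7
    endloop
  endfacet
  facet normal 0.0000 0.0000 1.0000
    outer loop
      vertex 0.0 0.0 10.7
      vertex 17.6 5.0 10.7
      vertex 4.3 5.0 10.7
    endloop
  endfacet
  facet normal 0.0000 0.0000 1.0000
    outer loop
      vertex 0.0 0.0 10.7
      vertex 4.3 5.0 10.7
      vertex 4.3 13.5 10.7
    endloop
  endfacet
  facet normal 0.0000 0.0000 1.0000
    outer loop
      vertex 0.0 0.0 10.7
      vertex 4.3 13.5 10.7
      vertex 0.0 13.5 10.7
    endloop
  endfacet
  facet normal 0.0000 -1.0000 0.0000
    outer loop
      vertex 0.0 0.0 0.0
      vertex 17.6 0.0 0.0
      vertex 17.6 0.0 10.7
    endloop
  endfacet
  facet normal 0.0000 -1.0000 0.0000
    outer loop
      vertex 0.0 0.0 0.0
      vertex 17.6 0.0 10.7
      vertex 0.0 0.0 10.7
    endloop
  endfacet
  facet normal 1.0000 0.0000 0.0000
    outer loop
      vertex 17.6 0.0 0.0
      vertex 17.6 5.0 0.0
      vertex 17.6 5.0 10.7
    endloop
  endfacet
  facet normal 1.0000 0.0000 0.0000
    outer loop
      vertex 17.6 0.0 0.0
      vertex 17.6 5.0 10.7
      vertex 17.6 0.0 10.7
    endloop
  endfacet
  facet normal 0.0000 1.0000 0.0000
    outer loop
      vertex 17.6 5.0 0.0
      vertex 4.3 5.0 0.0
      vertex 4.3 5.0 10.7
    endloop
  endfacet
  facet normal 0.0000 1.0000 0.0000
    outer loop
      vertex 17.6 5.0 0.0
      vertex 4.3 5.0 10.7
      vertex 17.6 5.0 10.7
    endloop
  endfacet
  facet normal 1.0000 0.0000 0.0000
    outer loop
      vertex 4.3 5.0 0.0
      vertex 4.3 13.5 0.0
      vertex 4.3 13.5 10.7
    endloop
  endfacet
  facet normal 1.0000 0.0000 0.0000
    outer loop
      vertex 4.3 5.0 0.0
      vertex 4.3 13.5 10.7
      vertex 4.3 5.0 10.7
    endloop
  endfacet
  facet normal 0.0000 1.0000 0.0000
    outer loop
      vertex 4.3 13.5 0.0
      vertex 0.0 13.5 0.0
      vertex 0.0 13.5 10.7
    endloop
  endfacet
  facet normal 0.0000 1.0000 0.0000
    outer loop
      vertex 4.3 13.5 0.0
      vertex 0.0 13.5 10.7
      vertex 4.3 13.5 10.7
    endloop
  endfacet
  facet normal -1.0000 0.0000 0.0000
    outer loop
      vertex 0.0 13.5 0.0
      vertex 0.0 0.0 0.0
      vertex 0.0 0.0 10.7
    endloop
  endfacet
  facet normal -1.0000 0.0000 0.0000
    outer loop
      vertex 0.0 13.5 0.0
      vertex 0.0 0.0 10.7
      vertex 0.0 13.5 10.7
    endloop
  endfacet
endsolid part

The G0 Z moves step by Δz≈1.8 mm. Every layer's G1 loop is the same polygon, so the solid is a straight extrusion of it from z=0 to z≈10.7. Closing with flat bottom and top caps and triangulating gives 20 facets — an L-shaped prism: outer 17.6 × 13.5 mm, arm thicknesses ≈ 5 mm (horizontal) and 4.3 mm (vertical), extruded 10.7 mm in z.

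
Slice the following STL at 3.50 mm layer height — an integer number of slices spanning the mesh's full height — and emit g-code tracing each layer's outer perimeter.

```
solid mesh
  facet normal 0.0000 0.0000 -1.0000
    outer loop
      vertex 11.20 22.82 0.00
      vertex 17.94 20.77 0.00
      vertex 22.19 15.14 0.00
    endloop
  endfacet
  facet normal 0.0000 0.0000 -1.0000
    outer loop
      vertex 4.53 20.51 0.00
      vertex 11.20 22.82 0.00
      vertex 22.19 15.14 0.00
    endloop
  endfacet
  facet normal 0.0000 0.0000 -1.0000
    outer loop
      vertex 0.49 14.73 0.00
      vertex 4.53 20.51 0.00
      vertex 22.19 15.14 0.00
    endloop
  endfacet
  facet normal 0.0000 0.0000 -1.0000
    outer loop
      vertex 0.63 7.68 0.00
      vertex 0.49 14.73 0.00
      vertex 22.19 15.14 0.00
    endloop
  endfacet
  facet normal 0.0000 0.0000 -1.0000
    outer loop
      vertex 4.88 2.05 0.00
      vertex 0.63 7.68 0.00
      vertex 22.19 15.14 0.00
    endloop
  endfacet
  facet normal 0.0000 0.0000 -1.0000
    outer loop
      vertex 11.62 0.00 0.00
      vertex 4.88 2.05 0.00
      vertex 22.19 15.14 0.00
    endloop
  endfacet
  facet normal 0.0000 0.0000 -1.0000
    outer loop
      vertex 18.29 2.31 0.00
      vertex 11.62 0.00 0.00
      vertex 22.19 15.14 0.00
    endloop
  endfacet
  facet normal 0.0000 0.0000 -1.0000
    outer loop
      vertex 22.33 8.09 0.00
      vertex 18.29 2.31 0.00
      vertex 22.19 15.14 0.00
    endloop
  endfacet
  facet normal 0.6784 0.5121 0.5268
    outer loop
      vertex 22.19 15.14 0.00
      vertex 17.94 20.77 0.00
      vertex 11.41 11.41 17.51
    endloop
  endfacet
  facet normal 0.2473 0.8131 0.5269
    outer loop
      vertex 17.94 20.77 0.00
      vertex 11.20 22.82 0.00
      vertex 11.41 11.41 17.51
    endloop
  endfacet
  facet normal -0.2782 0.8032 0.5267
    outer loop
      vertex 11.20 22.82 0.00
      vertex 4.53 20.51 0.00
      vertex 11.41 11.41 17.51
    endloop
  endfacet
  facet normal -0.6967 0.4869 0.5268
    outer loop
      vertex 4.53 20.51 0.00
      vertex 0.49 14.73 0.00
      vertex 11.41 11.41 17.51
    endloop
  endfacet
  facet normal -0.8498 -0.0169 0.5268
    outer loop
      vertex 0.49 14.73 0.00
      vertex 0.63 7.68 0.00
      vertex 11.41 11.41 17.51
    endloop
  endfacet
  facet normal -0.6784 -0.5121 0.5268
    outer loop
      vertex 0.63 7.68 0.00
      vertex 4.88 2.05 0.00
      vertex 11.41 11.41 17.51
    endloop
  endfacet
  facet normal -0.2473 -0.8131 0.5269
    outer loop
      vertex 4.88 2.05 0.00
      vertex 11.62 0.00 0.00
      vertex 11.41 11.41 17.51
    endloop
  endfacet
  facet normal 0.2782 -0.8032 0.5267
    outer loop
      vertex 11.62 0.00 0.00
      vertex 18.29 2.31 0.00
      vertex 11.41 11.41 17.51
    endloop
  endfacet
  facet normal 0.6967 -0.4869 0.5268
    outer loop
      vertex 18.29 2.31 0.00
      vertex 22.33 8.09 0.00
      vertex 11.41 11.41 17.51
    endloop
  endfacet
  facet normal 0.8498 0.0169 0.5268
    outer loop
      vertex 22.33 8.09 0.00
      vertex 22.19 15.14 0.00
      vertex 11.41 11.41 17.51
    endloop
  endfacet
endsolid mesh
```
; perimeter-only toolpath
G21 ; units = mm
G90 ; absolute positioning
G28 ; home
; layer 1
G0 Z3.50
G0 X20.03 Y14.39
G1 X16.63 Y18.90
G1 X11.24 Y20.54
G1 X5.91 Y18.69
G1 X2.67 Y14.07
G1 X2.79 Y8.43
G1 X6.19 Y3.92
G1 X11.58 Y2.28
G1 X16.91 Y4.13
G1 X20.15 Y8.75
G1 X20.03 Y14.39
; layer 2
G0 Z7.00
G0 X17.88 Y13.65
G1 X15.33 Y17.03
G1 X11.28 Y18.26
G1 X7.28 Y16.87
G1 X4.86 Y13.40
G1 X4.94 Y9.17
G1 X7.49 Y5.79
G1 X11.54 Y4.56
G1 X15.54 Y5.95
G1 X17.96 Y9.42
G1 X17.88 Y13.65
; layer 3
G0 Z10.51
G0 X15.72 Y12.90
G1 X14.02 Y15.15
G1 X11.33 Y15.97
G1 X8.66 Y15.05
G1 X7.04 Y12.74
G1 X7.10 Y9.92
G1 X8.80 Y7.67
G1 X11.49 Y6.85
G1 X14.16 Y7.77
G1 X15.78 Y10.08
G1 X15.72 Y12.90
; layer 4
G0 Z14.01
G0 X13.57 Y12.16
G1 X12.72 Y13.28
G1 X11.37 Y13.69
G1 X10.03 Y13.23
G1 X9.23 Y12.07
G1 X9.25 Y10.66
G1 X10.10 Y9.54
G1 X11.45 Y9.13
G1 X12.79 Y9.59
G1 X13.59 Y10.75
G1 X13.57 Y12.16
M2 ; end

The solid is a regular 10-sided pyramid, base circumscribed radius ≈ 11.4 mm, apex at z ≈ 17.5 mm. Slicing at Δz = 3.50 mm — 5 equal slices spanning the solid's height, so layer i sits at z = i·h/5 — gives 4 non-empty perimeters. Each is a 10-segment closed polygon; G0 lifts to the layer z and rapids to the start vertex, then G1 traces the edges. The cross-section shrinks linearly with z (the slice at the apex is degenerate and omitted).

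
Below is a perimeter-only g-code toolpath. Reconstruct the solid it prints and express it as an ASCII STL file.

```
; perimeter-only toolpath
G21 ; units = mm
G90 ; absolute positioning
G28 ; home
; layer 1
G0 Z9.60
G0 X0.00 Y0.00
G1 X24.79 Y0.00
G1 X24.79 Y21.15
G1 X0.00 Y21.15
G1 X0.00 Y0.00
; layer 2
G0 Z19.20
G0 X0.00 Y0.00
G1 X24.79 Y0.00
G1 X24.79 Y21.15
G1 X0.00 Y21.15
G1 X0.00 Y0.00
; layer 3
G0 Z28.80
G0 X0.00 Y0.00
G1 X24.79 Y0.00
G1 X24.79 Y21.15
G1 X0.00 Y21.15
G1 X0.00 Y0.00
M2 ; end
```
solid part
  facet normal 0.0000 0.0000 -1.0000
    outer loop
      vertex 24.79 21.15 0.00
      vertex 24.79 0.00 0.00
      vertex 0.00 0.00 0.00
    endloop
  endfacet
  facet normal 0.0000 0.0000 -1.0000
    outer loop
      vertex 0.00 21.15 0.00
      vertex 24.79 21.15 0.00
      vertex 0.00 0.00 0.00
    endloop
  endfacet
  facet normal 0.0000 0.0000 1.0000
    outer loop
      vertex 0.00 0.00 28.80
      vertex 24.79 0.00 28.80
      vertex 24.79 21.15 28.80
    endloop
  endfacet
  facet normal 0.0000 0.0000 1.0000
    outer loop
      vertex 0.00 0.00 28.80
      vertex 24.79 21.15 28.80
      vertex 0.00 21.15 28.80
    endloop
  endfacet
  facet normal 0.0000 -1.0000 0.0000
    outer loop
      vertex 0.00 0.00 0.00
      vertex 24.79 0.00 0.00
      vertex 24.79 0.00 28.80
    endloop
  endfacet
  facet normal 0.0000 -1.0000 0.0000
    outer loop
      vertex 0.00 0.00 0.00
      vertex 24.79 0.00 28.80
      vertex 0.00 0.00 28.80
    endloop
  endfacet
  facet normal 0.0000 1.0000 0.0000
    outer loop
      vertex 24.79 21.15 28.80
      vertex 24.79 21.15 0.00
      vertex 0.00 21.15 0.00
    endloop
  endfacet
  facet normal 0.0000 1.0000 0.0000
    outer loop
      vertex 0.00 21.15 28.80
      vertex 24.79 21.15 28.80
      vertex 0.00 21.15 0.00
    endloop
  endfacet
  facet normal -1.0000 0.0000 0.0000
    outer loop
      vertex 0.00 21.15 28.80
      vertex 0.00 21.15 0.00
      vertex 0.00 0.00 0.00
    endloop
  endfacet
  facet normal -1.0000 0.0000 0.0000
    outer loop
      vertex 0.00 0.00 28.80
      vertex 0.00 21.15 28.80
      vertex 0.00 0.00 0.00
    endloop
  endfacet
  facet normal 1.0000 0.0000 0.0000
    outer loop
      vertex 24.79 0.00 0.00
      vertex 24.79 21.15 0.00
      vertex 24.79 21.15 28.80
    endloop
  endfacet
  facet normal 1.0000 0.0000 0.0000
    outer loop
      vertex 24.79 0.00 0.00
      vertex 24.79 21.15 28.80
      vertex 24.79 0.00 28.80
    endloop
  endfacet
endsolid part

The G0 Z moves step by Δz≈9.60 mm. Every layer's G1 loop is the same polygon, so the solid is a straight extrusion of it from z=0 to z≈28.8. Closing with flat bottom and top caps and triangulating gives 12 facets — a rectangular box, roughly 24.8 × 21.1 mm footprint and 28.8 mm tall.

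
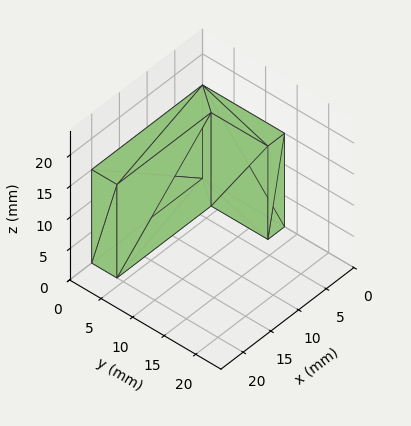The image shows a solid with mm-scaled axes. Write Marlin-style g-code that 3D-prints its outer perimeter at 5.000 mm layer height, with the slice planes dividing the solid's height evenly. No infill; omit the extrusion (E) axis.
Reading the render: the shape is an L-shaped prism: outer 20 × 13 mm, arm thicknesses ≈ 4 mm (horizontal) and 3 mm (vertical), extruded 15 mm in z (dimensions read to the nearest mm from the axis ticks). For the g-code, the solid's height is divided into equal slices at the stated Δz and each level perimeter traced with G1 moves after a G0 lift.

; perimeter-only toolpath
G21 ; units = mm
G90 ; absolute positioning
G28 ; home
; layer 1
G0 Z5.000
G0 X0.000 Y0.000
G1 X20.000 Y0.000
G1 X20.000 Y4.000
G1 X3.000 Y4.000
G1 X3.000 Y13.000
G1 X0.000 Y13.000
G1 X0.000 Y0.000
; layer 2
G0 Z10.000
G0 X0.000 Y0.000
G1 X20.000 Y0.000
G1 X20.000 Y4.000
G1 X3.000 Y4.000
G1 X3.000 Y13.000
G1 X0.000 Y13.000
G1 X0.000 Y0.000
; layer 3
G0 Z15.000
G0 X0.000 Y0.000
G1 X20.000 Y0.000
G1 X20.000 Y4.000
G1 X3.000 Y4.000
G1 X3.000 Y13.000
G1 X0.000 Y13.000
G1 X0.000 Y0.000
M2 ; end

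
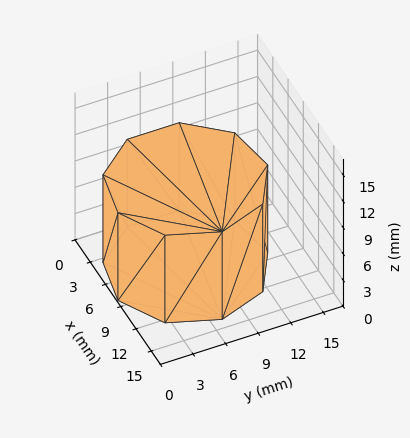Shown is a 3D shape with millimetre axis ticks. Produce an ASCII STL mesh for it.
Reading the render: the shape is a regular 9-sided prism (a cylinder approximated with 9 flat sides), circumscribed radius ≈ 7 mm, height ≈ 10 mm (dimensions read to the nearest mm from the axis ticks). For the STL, each face is triangulated and given an outward normal.

solid part
  facet normal 0.0000 0.0000 -1.0000
    outer loop
      vertex 8.22 13.89 0.00
      vertex 12.36 11.50 0.00
      vertex 14.00 7.00 0.00
    endloop
  endfacet
  facet normal 0.0000 0.0000 -1.0000
    outer loop
      vertex 3.50 13.06 0.00
      vertex 8.22 13.89 0.00
      vertex 14.00 7.00 0.00
    endloop
  endfacet
  facet normal 0.0000 0.0000 -1.0000
    outer loop
      vertex 0.42 9.39 0.00
      vertex 3.50 13.06 0.00
      vertex 14.00 7.00 0.00
    endloop
  endfacet
  facet normal 0.0000 0.0000 -1.0000
    outer loop
      vertex 0.42 4.61 0.00
      vertex 0.42 9.39 0.00
      vertex 14.00 7.00 0.00
    endloop
  endfacet
  facet normal 0.0000 0.0000 -1.0000
    outer loop
      vertex 3.50 0.94 0.00
      vertex 0.42 4.61 0.00
      vertex 14.00 7.00 0.00
    endloop
  endfacet
  facet normal 0.0000 0.0000 -1.0000
    outer loop
      vertex 8.22 0.11 0.00
      vertex 3.50 0.94 0.00
      vertex 14.00 7.00 0.00
    endloop
  endfacet
  facet normal 0.0000 0.0000 -1.0000
    outer loop
      vertex 12.36 2.50 0.00
      vertex 8.22 0.11 0.00
      vertex 14.00 7.00 0.00
    endloop
  endfacet
  facet normal 0.0000 0.0000 1.0000
    outer loop
      vertex 14.00 7.00 10.00
      vertex 12.36 11.50 10.00
      vertex 8.22 13.89 10.00
    endloop
  endfacet
  facet normal 0.0000 0.0000 1.0000
    outer loop
      vertex 14.00 7.00 10.00
      vertex 8.22 13.89 10.00
      vertex 3.50 13.06 10.00
    endloop
  endfacet
  facet normal 0.0000 0.0000 1.0000
    outer loop
      vertex 14.00 7.00 10.00
      vertex 3.50 13.06 10.00
      vertex 0.42 9.39 10.00
    endloop
  endfacet
  facet normal 0.0000 0.0000 1.0000
    outer loop
      vertex 14.00 7.00 10.00
      vertex 0.42 9.39 10.00
      vertex 0.42 4.61 10.00
    endloop
  endfacet
  facet normal 0.0000 0.0000 1.0000
    outer loop
      vertex 14.00 7.00 10.00
      vertex 0.42 4.61 10.00
      vertex 3.50 0.94 10.00
    endloop
  endfacet
  facet normal 0.0000 0.0000 1.0000
    outer loop
      vertex 14.00 7.00 10.00
      vertex 3.50 0.94 10.00
      vertex 8.22 0.11 10.00
    endloop
  endfacet
  facet normal 0.0000 0.0000 1.0000
    outer loop
      vertex 14.00 7.00 10.00
      vertex 8.22 0.11 10.00
      vertex 12.36 2.50 10.00
    endloop
  endfacet
  facet normal 0.9395 0.3424 0.0000
    outer loop
      vertex 14.00 7.00 0.00
      vertex 12.36 11.50 0.00
      vertex 12.36 11.50 10.00
    endloop
  endfacet
  facet normal 0.9395 0.3424 0.0000
    outer loop
      vertex 14.00 7.00 0.00
      vertex 12.36 11.50 10.00
      vertex 14.00 7.00 10.00
    endloop
  endfacet
  facet normal 0.5000 0.8660 0.0000
    outer loop
      vertex 12.36 11.50 0.00
      vertex 8.22 13.89 0.00
      vertex 8.22 13.89 10.00
    endloop
  endfacet
  facet normal 0.5000 0.8660 0.0000
    outer loop
      vertex 12.36 11.50 0.00
      vertex 8.22 13.89 10.00
      vertex 12.36 11.50 10.00
    endloop
  endfacet
  facet normal -0.1732 0.9849 0.0000
    outer loop
      vertex 8.22 13.89 0.00
      vertex 3.50 13.06 0.00
      vertex 3.50 13.06 10.00
    endloop
  endfacet
  facet normal -0.1732 0.9849 0.0000
    outer loop
      vertex 8.22 13.89 0.00
      vertex 3.50 13.06 10.00
      vertex 8.22 13.89 10.00
    endloop
  endfacet
  facet normal -0.7660 0.6428 0.0000
    outer loop
      vertex 3.50 13.06 0.00
      vertex 0.42 9.39 0.00
      vertex 0.42 9.39 10.00
    endloop
  endfacet
  facet normal -0.7660 0.6428 0.0000
    outer loop
      vertex 3.50 13.06 0.00
      vertex 0.42 9.39 10.00
      vertex 3.50 13.06 10.00
    endloop
  endfacet
  facet normal -1.0000 0.0000 0.0000
    outer loop
      vertex 0.42 9.39 0.00
      vertex 0.42 4.61 0.00
      vertex 0.42 4.61 10.00
    endloop
  endfacet
  facet normal -1.0000 0.0000 0.0000
    outer loop
      vertex 0.42 9.39 0.00
      vertex 0.42 4.61 10.00
      vertex 0.42 9.39 10.00
    endloop
  endfacet
  facet normal -0.7660 -0.6428 0.0000
    outer loop
      vertex 0.42 4.61 0.00
      vertex 3.50 0.94 0.00
      vertex 3.50 0.94 10.00
    endloop
  endfacet
  facet normal -0.7660 -0.6428 0.0000
    outer loop
      vertex 0.42 4.61 0.00
      vertex 3.50 0.94 10.00
      vertex 0.42 4.61 10.00
    endloop
  endfacet
  facet normal -0.1732 -0.9849 0.0000
    outer loop
      vertex 3.50 0.94 0.00
      vertex 8.22 0.11 0.00
      vertex 8.22 0.11 10.00
    endloop
  endfacet
  facet normal -0.1732 -0.9849 0.0000
    outer loop
      vertex 3.50 0.94 0.00
      vertex 8.22 0.11 10.00
      vertex 3.50 0.94 10.00
    endloop
  endfacet
  facet normal 0.5000 -0.8660 0.0000
    outer loop
      vertex 8.22 0.11 0.00
      vertex 12.36 2.50 0.00
      vertex 12.36 2.50 10.00
    endloop
  endfacet
  facet normal 0.5000 -0.8660 0.0000
    outer loop
      vertex 8.22 0.11 0.00
      vertex 12.36 2.50 10.00
      vertex 8.22 0.11 10.00
    endloop
  endfacet
  facet normal 0.9395 -0.3424 0.0000
    outer loop
      vertex 12.36 2.50 0.00
      vertex 14.00 7.00 0.00
      vertex 14.00 7.00 10.00
    endloop
  endfacet
  facet normal 0.9395 -0.3424 0.0000
    outer loop
      vertex 12.36 2.50 0.00
      vertex 14.00 7.00 10.00
      vertex 12.36 2.50 10.00
    endloop
  endfacet
endsolid part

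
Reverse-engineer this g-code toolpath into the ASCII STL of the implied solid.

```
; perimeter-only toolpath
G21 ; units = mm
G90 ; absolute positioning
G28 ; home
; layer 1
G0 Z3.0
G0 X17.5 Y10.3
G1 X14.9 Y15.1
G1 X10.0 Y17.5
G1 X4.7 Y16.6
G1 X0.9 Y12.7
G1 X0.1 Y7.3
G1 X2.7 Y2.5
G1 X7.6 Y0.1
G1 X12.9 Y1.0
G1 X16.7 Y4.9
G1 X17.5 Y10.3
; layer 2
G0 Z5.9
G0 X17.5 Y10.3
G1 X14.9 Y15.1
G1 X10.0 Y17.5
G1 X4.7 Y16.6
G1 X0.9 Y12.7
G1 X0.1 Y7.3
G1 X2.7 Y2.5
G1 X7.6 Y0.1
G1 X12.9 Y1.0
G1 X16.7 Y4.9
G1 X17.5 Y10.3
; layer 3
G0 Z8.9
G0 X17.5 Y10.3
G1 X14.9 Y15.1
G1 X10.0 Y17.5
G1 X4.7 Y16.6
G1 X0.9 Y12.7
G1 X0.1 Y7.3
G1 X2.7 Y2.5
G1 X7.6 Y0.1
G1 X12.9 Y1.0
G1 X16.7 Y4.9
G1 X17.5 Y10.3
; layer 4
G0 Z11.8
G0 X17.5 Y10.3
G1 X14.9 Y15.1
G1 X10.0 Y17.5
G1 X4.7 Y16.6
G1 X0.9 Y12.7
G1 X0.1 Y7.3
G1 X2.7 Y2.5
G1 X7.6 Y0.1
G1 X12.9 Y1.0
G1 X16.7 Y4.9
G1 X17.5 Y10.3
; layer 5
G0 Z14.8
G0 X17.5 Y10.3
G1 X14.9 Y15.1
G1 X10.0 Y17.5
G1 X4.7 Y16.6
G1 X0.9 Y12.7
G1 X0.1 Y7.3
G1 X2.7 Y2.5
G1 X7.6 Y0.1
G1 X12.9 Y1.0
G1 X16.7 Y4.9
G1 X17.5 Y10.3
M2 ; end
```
solid part
  facet normal 0.0000 0.0000 -1.0000
    outer loop
      vertex 10.0 17.5 0.0
      vertex 14.9 15.1 0.0
      vertex 17.5 10.3 0.0
    endloop
  endfacet
  facet normal 0.0000 0.0000 -1.0000
    outer loop
      vertex 4.7 16.6 0.0
      vertex 10.0 17.5 0.0
      vertex 17.5 10.3 0.0
    endloop
  endfacet
  facet normal 0.0000 0.0000 -1.0000
    outer loop
      vertex 0.9 12.7 0.0
      vertex 4.7 16.6 0.0
      vertex 17.5 10.3 0.0
    endloop
  endfacet
  facet normal 0.0000 0.0000 -1.0000
    outer loop
      vertex 0.1 7.3 0.0
      vertex 0.9 12.7 0.0
      vertex 17.5 10.3 0.0
    endloop
  endfacet
  facet normal 0.0000 0.0000 -1.0000
    outer loop
      vertex 2.7 2.5 0.0
      vertex 0.1 7.3 0.0
      vertex 17.5 10.3 0.0
    endloop
  endfacet
  facet normal 0.0000 0.0000 -1.0000
    outer loop
      vertex 7.6 0.1 0.0
      vertex 2.7 2.5 0.0
      vertex 17.5 10.3 0.0
    endloop
  endfacet
  facet normal 0.0000 0.0000 -1.0000
    outer loop
      vertex 12.9 1.0 0.0
      vertex 7.6 0.1 0.0
      vertex 17.5 10.3 0.0
    endloop
  endfacet
  facet normal 0.0000 0.0000 -1.0000
    outer loop
      vertex 16.7 4.9 0.0
      vertex 12.9 1.0 0.0
      vertex 17.5 10.3 0.0
    endloop
  endfacet
  facet normal 0.0000 0.0000 1.0000
    outer loop
      vertex 17.5 10.3 14.8
      vertex 14.9 15.1 14.8
      vertex 10.0 17.5 14.8
    endloop
  endfacet
  facet normal 0.0000 0.0000 1.0000
    outer loop
      vertex 17.5 10.3 14.8
      vertex 10.0 17.5 14.8
      vertex 4.7 16.6 14.8
    endloop
  endfacet
  facet normal 0.0000 0.0000 1.0000
    outer loop
      vertex 17.5 10.3 14.8
      vertex 4.7 16.6 14.8
      vertex 0.9 12.7 14.8
    endloop
  endfacet
  facet normal 0.0000 0.0000 1.0000
    outer loop
      vertex 17.5 10.3 14.8
      vertex 0.9 12.7 14.8
      vertex 0.1 7.3 14.8
    endloop
  endfacet
  facet normal 0.0000 0.0000 1.0000
    outer loop
      vertex 17.5 10.3 14.8
      vertex 0.1 7.3 14.8
      vertex 2.7 2.5 14.8
    endloop
  endfacet
  facet normal 0.0000 0.0000 1.0000
    outer loop
      vertex 17.5 10.3 14.8
      vertex 2.7 2.5 14.8
      vertex 7.6 0.1 14.8
    endloop
  endfacet
  facet normal 0.0000 0.0000 1.0000
    outer loop
      vertex 17.5 10.3 14.8
      vertex 7.6 0.1 14.8
      vertex 12.9 1.0 14.8
    endloop
  endfacet
  facet normal 0.0000 0.0000 1.0000
    outer loop
      vertex 17.5 10.3 14.8
      vertex 12.9 1.0 14.8
      vertex 16.7 4.9 14.8
    endloop
  endfacet
  facet normal 0.8793 0.4763 0.0000
    outer loop
      vertex 17.5 10.3 0.0
      vertex 14.9 15.1 0.0
      vertex 14.9 15.1 14.8
    endloop
  endfacet
  facet normal 0.8793 0.4763 0.0000
    outer loop
      vertex 17.5 10.3 0.0
      vertex 14.9 15.1 14.8
      vertex 17.5 10.3 14.8
    endloop
  endfacet
  facet normal 0.4399 0.8981 0.0000
    outer loop
      vertex 14.9 15.1 0.0
      vertex 10.0 17.5 0.0
      vertex 10.0 17.5 14.8
    endloop
  endfacet
  facet normal 0.4399 0.8981 0.0000
    outer loop
      vertex 14.9 15.1 0.0
      vertex 10.0 17.5 14.8
      vertex 14.9 15.1 14.8
    endloop
  endfacet
  facet normal -0.1674 0.9859 0.0000
    outer loop
      vertex 10.0 17.5 0.0
      vertex 4.7 16.6 0.0
      vertex 4.7 16.6 14.8
    endloop
  endfacet
  facet normal -0.1674 0.9859 0.0000
    outer loop
      vertex 10.0 17.5 0.0
      vertex 4.7 16.6 14.8
      vertex 10.0 17.5 14.8
    endloop
  endfacet
  facet normal -0.7162 0.6979 0.0000
    outer loop
      vertex 4.7 16.6 0.0
      vertex 0.9 12.7 0.0
      vertex 0.9 12.7 14.8
    endloop
  endfacet
  facet normal -0.7162 0.6979 0.0000
    outer loop
      vertex 4.7 16.6 0.0
      vertex 0.9 12.7 14.8
      vertex 4.7 16.6 14.8
    endloop
  endfacet
  facet normal -0.9892 0.1465 0.0000
    outer loop
      vertex 0.9 12.7 0.0
      vertex 0.1 7.3 0.0
      vertex 0.1 7.3 14.8
    endloop
  endfacet
  facet normal -0.9892 0.1465 0.0000
    outer loop
      vertex 0.9 12.7 0.0
      vertex 0.1 7.3 14.8
      vertex 0.9 12.7 14.8
    endloop
  endfacet
  facet normal -0.8793 -0.4763 0.0000
    outer loop
      vertex 0.1 7.3 0.0
      vertex 2.7 2.5 0.0
      vertex 2.7 2.5 14.8
    endloop
  endfacet
  facet normal -0.8793 -0.4763 0.0000
    outer loop
      vertex 0.1 7.3 0.0
      vertex 2.7 2.5 14.8
      vertex 0.1 7.3 14.8
    endloop
  endfacet
  facet normal -0.4399 -0.8981 0.0000
    outer loop
      vertex 2.7 2.5 0.0
      vertex 7.6 0.1 0.0
      vertex 7.6 0.1 14.8
    endloop
  endfacet
  facet normal -0.4399 -0.8981 0.0000
    outer loop
      vertex 2.7 2.5 0.0
      vertex 7.6 0.1 14.8
      vertex 2.7 2.5 14.8
    endloop
  endfacet
  facet normal 0.1674 -0.9859 0.0000
    outer loop
      vertex 7.6 0.1 0.0
      vertex 12.9 1.0 0.0
      vertex 12.9 1.0 14.8
    endloop
  endfacet
  facet normal 0.1674 -0.9859 0.0000
    outer loop
      vertex 7.6 0.1 0.0
      vertex 12.9 1.0 14.8
      vertex 7.6 0.1 14.8
    endloop
  endfacet
  facet normal 0.7162 -0.6979 0.0000
    outer loop
      vertex 12.9 1.0 0.0
      vertex 16.7 4.9 0.0
      vertex 16.7 4.9 14.8
    endloop
  endfacet
  facet normal 0.7162 -0.6979 0.0000
    outer loop
      vertex 12.9 1.0 0.0
      vertex 16.7 4.9 14.8
      vertex 12.9 1.0 14.8
    endloop
  endfacet
  facet normal 0.9892 -0.1465 0.0000
    outer loop
      vertex 16.7 4.9 0.0
      vertex 17.5 10.3 0.0
      vertex 17.5 10.3 14.8
    endloop
  endfacet
  facet normal 0.9892 -0.1465 0.0000
    outer loop
      vertex 16.7 4.9 0.0
      vertex 17.5 10.3 14.8
      vertex 16.7 4.9 14.8
    endloop
  endfacet
endsolid part

The G0 Z moves step by Δz≈3.0 mm. Every layer's G1 loop is the same polygon, so the solid is a straight extrusion of it from z=0 to z≈14.8. Closing with flat bottom and top caps and triangulating gives 36 facets — a regular 10-sided prism (a cylinder approximated with 10 flat sides), circumscribed radius ≈ 8.8 mm, height ≈ 14.8 mm.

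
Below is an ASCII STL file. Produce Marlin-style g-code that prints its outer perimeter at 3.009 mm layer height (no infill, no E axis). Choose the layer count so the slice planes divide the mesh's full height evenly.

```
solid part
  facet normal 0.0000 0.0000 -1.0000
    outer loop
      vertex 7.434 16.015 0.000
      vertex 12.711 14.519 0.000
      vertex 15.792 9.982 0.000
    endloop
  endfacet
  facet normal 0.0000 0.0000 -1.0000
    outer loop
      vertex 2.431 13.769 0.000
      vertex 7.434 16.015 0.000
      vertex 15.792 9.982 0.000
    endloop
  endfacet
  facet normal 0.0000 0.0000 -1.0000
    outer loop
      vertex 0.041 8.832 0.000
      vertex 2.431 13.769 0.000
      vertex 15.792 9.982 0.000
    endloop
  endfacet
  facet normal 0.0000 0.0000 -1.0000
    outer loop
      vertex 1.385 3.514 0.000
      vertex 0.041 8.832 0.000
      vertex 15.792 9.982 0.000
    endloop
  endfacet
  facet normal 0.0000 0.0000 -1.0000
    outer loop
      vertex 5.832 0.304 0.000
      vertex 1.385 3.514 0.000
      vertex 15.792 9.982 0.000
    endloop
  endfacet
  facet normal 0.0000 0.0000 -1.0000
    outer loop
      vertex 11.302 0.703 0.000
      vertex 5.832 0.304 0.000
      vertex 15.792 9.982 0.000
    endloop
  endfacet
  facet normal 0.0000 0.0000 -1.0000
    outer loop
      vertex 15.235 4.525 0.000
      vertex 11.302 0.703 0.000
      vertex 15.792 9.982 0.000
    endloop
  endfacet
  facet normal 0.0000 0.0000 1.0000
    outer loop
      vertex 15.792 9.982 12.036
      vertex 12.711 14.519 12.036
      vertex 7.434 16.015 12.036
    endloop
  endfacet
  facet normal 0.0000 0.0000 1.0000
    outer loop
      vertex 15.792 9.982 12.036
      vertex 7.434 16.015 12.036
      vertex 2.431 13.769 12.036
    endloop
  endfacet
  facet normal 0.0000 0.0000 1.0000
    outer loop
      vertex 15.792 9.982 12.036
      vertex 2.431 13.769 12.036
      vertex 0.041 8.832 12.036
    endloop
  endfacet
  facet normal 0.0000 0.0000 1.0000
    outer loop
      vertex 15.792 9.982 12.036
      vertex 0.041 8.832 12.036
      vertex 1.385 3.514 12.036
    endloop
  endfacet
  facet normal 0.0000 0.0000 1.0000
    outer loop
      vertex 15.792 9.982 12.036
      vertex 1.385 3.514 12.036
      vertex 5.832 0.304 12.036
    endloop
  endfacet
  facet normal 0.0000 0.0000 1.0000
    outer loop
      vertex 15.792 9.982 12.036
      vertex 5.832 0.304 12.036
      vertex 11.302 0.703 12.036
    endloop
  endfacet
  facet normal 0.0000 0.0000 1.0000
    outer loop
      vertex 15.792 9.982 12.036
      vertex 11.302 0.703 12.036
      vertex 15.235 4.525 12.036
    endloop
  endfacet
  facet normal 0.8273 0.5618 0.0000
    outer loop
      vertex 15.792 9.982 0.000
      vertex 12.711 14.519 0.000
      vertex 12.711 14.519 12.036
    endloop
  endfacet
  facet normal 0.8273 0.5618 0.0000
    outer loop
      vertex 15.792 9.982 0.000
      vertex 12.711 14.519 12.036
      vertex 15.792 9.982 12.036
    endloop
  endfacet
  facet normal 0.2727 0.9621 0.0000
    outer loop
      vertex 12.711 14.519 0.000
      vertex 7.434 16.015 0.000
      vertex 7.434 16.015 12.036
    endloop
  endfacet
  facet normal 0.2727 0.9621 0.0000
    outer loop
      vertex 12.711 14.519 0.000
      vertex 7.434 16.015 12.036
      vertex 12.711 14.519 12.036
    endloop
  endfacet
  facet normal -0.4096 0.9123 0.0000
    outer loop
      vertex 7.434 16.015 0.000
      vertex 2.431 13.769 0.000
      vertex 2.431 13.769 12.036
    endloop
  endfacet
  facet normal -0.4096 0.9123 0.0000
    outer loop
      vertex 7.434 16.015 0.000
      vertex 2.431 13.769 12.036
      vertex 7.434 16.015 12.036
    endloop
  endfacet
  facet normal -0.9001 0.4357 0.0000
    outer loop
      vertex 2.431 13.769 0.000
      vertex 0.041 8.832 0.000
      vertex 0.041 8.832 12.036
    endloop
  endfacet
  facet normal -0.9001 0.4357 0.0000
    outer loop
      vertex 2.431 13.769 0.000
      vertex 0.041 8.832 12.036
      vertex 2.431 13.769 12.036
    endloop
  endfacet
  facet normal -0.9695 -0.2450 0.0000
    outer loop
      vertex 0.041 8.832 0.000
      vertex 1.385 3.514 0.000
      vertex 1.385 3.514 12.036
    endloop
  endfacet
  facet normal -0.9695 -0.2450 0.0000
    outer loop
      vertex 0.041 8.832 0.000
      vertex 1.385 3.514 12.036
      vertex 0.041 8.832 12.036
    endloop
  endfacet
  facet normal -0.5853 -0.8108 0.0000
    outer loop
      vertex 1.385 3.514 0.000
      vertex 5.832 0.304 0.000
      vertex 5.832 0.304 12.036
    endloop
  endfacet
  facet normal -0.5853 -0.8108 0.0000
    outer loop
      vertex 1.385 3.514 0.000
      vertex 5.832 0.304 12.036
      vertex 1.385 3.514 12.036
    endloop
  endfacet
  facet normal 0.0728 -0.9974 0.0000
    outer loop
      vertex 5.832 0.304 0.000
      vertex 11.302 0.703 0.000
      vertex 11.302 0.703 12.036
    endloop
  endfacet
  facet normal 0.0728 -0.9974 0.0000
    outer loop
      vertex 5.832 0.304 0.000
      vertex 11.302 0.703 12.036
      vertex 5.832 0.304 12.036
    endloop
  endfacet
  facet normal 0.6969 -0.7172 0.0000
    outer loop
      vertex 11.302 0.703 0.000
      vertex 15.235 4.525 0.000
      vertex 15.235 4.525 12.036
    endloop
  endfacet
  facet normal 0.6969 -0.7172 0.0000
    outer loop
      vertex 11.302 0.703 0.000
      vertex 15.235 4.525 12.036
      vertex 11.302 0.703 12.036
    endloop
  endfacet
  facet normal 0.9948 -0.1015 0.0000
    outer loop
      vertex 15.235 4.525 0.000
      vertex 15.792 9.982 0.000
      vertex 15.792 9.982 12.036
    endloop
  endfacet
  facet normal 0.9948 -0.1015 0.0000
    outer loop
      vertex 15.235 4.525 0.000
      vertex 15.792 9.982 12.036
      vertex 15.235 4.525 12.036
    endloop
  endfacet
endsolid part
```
; perimeter-only toolpath
G21 ; units = mm
G90 ; absolute positioning
G28 ; home
; layer 1
G0 Z3.009
G0 X15.792 Y9.982
G1 X12.711 Y14.519
G1 X7.434 Y16.015
G1 X2.431 Y13.769
G1 X0.041 Y8.832
G1 X1.385 Y3.514
G1 X5.832 Y0.304
G1 X11.302 Y0.703
G1 X15.235 Y4.525
G1 X15.792 Y9.982
; layer 2
G0 Z6.018
G0 X15.792 Y9.982
G1 X12.711 Y14.519
G1 X7.434 Y16.015
G1 X2.431 Y13.769
G1 X0.041 Y8.832
G1 X1.385 Y3.514
G1 X5.832 Y0.304
G1 X11.302 Y0.703
G1 X15.235 Y4.525
G1 X15.792 Y9.982
; layer 3
G0 Z9.027
G0 X15.792 Y9.982
G1 X12.711 Y14.519
G1 X7.434 Y16.015
G1 X2.431 Y13.769
G1 X0.041 Y8.832
G1 X1.385 Y3.514
G1 X5.832 Y0.304
G1 X11.302 Y0.703
G1 X15.235 Y4.525
G1 X15.792 Y9.982
; layer 4
G0 Z12.036
G0 X15.792 Y9.982
G1 X12.711 Y14.519
G1 X7.434 Y16.015
G1 X2.431 Y13.769
G1 X0.041 Y8.832
G1 X1.385 Y3.514
G1 X5.832 Y0.304
G1 X11.302 Y0.703
G1 X15.235 Y4.525
G1 X15.792 Y9.982
M2 ; end

The solid is a regular 9-sided prism (a cylinder approximated with 9 flat sides), circumscribed radius ≈ 8.02 mm, height ≈ 12 mm. Slicing at Δz = 3.009 mm — 4 equal slices spanning the solid's height, so layer i sits at z = i·h/4 — gives 4 non-empty perimeters. Each is a 9-segment closed polygon; G0 lifts to the layer z and rapids to the start vertex, then G1 traces the edges.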